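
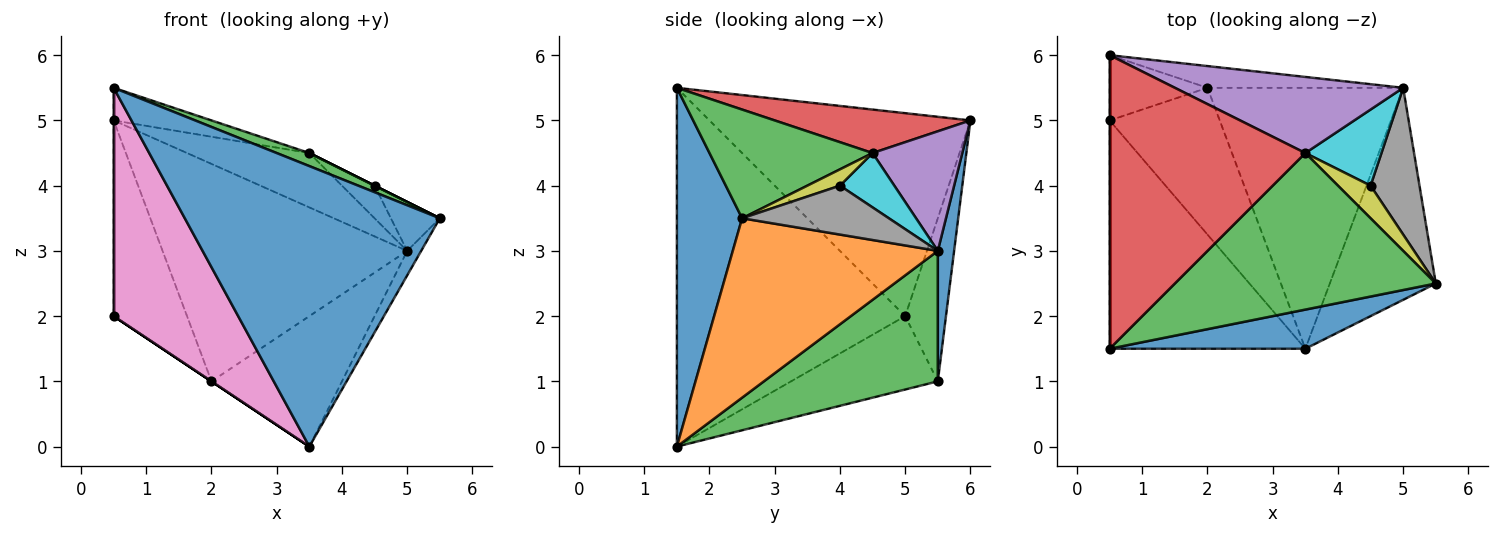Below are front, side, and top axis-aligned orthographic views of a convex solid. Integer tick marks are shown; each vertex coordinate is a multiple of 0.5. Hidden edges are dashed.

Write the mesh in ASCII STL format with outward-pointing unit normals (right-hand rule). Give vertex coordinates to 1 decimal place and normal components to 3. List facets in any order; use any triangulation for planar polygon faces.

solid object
 facet normal 0.246 -0.960 0.134
  outer loop
   vertex 3.5 1.5 0.0
   vertex 5.5 2.5 3.5
   vertex 0.5 1.5 5.5
  endloop
 endfacet
 facet normal 0.859 0.059 -0.508
  outer loop
   vertex 5.0 5.5 3.0
   vertex 5.5 2.5 3.5
   vertex 3.5 1.5 0.0
  endloop
 endfacet
 facet normal 0.383 -0.077 0.920
  outer loop
   vertex 3.5 4.5 4.5
   vertex 0.5 1.5 5.5
   vertex 5.5 2.5 3.5
  endloop
 endfacet
 facet normal 0.216 0.108 0.970
  outer loop
   vertex 3.5 4.5 4.5
   vertex 0.5 6.0 5.0
   vertex 0.5 1.5 5.5
  endloop
 endfacet
 facet normal 0.392 0.535 0.749
  outer loop
   vertex 3.5 4.5 4.5
   vertex 5.0 5.5 3.0
   vertex 0.5 6.0 5.0
  endloop
 endfacet
 facet normal -1.000 0.000 0.000
  outer loop
   vertex 0.5 5.0 2.0
   vertex 0.5 1.5 5.5
   vertex 0.5 6.0 5.0
  endloop
 endfacet
 facet normal -0.792 -0.432 -0.432
  outer loop
   vertex 0.5 5.0 2.0
   vertex 3.5 1.5 0.0
   vertex 0.5 1.5 5.5
  endloop
 endfacet
 facet normal 0.688 0.229 0.688
  outer loop
   vertex 4.5 4.0 4.0
   vertex 5.5 2.5 3.5
   vertex 5.0 5.5 3.0
  endloop
 endfacet
 facet normal 0.447 0.000 0.894
  outer loop
   vertex 4.5 4.0 4.0
   vertex 3.5 4.5 4.5
   vertex 5.5 2.5 3.5
  endloop
 endfacet
 facet normal 0.549 0.329 0.768
  outer loop
   vertex 4.5 4.0 4.0
   vertex 5.0 5.5 3.0
   vertex 3.5 4.5 4.5
  endloop
 endfacet
 facet normal 0.066 0.993 -0.099
  outer loop
   vertex 2.0 5.5 1.0
   vertex 0.5 6.0 5.0
   vertex 5.0 5.5 3.0
  endloop
 endfacet
 facet normal -0.466 0.839 -0.280
  outer loop
   vertex 2.0 5.5 1.0
   vertex 0.5 5.0 2.0
   vertex 0.5 6.0 5.0
  endloop
 endfacet
 facet normal 0.512 0.384 -0.768
  outer loop
   vertex 2.0 5.5 1.0
   vertex 5.0 5.5 3.0
   vertex 3.5 1.5 0.0
  endloop
 endfacet
 facet normal -0.555 0.000 -0.832
  outer loop
   vertex 2.0 5.5 1.0
   vertex 3.5 1.5 0.0
   vertex 0.5 5.0 2.0
  endloop
 endfacet
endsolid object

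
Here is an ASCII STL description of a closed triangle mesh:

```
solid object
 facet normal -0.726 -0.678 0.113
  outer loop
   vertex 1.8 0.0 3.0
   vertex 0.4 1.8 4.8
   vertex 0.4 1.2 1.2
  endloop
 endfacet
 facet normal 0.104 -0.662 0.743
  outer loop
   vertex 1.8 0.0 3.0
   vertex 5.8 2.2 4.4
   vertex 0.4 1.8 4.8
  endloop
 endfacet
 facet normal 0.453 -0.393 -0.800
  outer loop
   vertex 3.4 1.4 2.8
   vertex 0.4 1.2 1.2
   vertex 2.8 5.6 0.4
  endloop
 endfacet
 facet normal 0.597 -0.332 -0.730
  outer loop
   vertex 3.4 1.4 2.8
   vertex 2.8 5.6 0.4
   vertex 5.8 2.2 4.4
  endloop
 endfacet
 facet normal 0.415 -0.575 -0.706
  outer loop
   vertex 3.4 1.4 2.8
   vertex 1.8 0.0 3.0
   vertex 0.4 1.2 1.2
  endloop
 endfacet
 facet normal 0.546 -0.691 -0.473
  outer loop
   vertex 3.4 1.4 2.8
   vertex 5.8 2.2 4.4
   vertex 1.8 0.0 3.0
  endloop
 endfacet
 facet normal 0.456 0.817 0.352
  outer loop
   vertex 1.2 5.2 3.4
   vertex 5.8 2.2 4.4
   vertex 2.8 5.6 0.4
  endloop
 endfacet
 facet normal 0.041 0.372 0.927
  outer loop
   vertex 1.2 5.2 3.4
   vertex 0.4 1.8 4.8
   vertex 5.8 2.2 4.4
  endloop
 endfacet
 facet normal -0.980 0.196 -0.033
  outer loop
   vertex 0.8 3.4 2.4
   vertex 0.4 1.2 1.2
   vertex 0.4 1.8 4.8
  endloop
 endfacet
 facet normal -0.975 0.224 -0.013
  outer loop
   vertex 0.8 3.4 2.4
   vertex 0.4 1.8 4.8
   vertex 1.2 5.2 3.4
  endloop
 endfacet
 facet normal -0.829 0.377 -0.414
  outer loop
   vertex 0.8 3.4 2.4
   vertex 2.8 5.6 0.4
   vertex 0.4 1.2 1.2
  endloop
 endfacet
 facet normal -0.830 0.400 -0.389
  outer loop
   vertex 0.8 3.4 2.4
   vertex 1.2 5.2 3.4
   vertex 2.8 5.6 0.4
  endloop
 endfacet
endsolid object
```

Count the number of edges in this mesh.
18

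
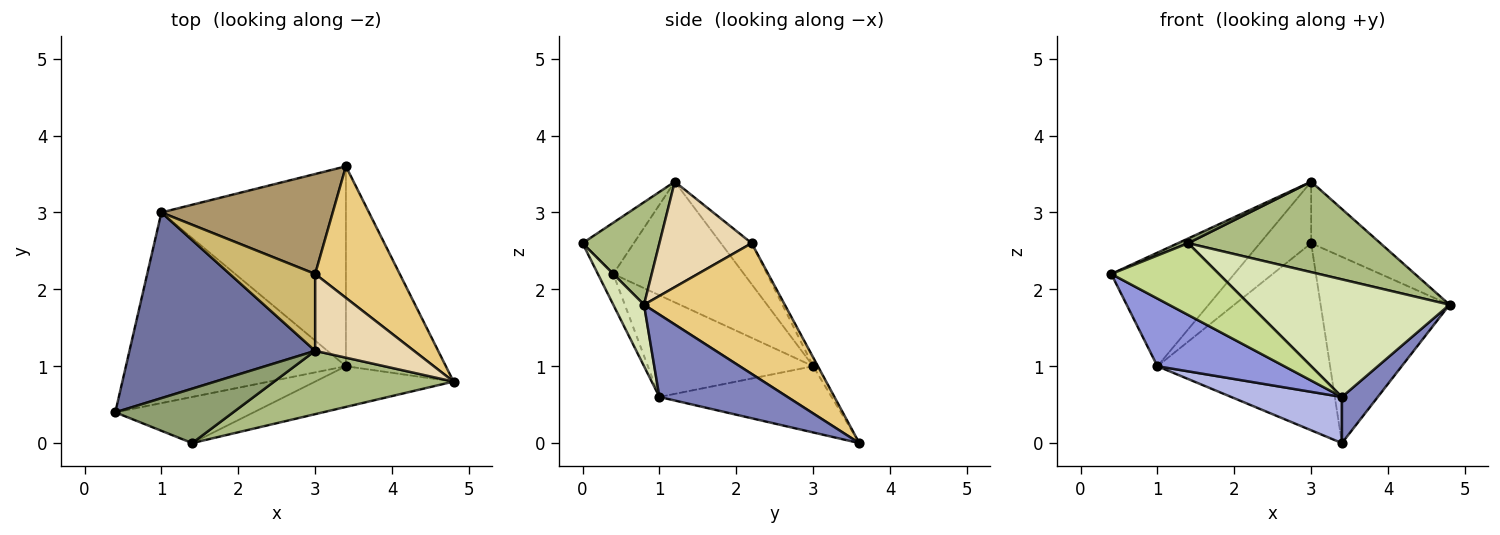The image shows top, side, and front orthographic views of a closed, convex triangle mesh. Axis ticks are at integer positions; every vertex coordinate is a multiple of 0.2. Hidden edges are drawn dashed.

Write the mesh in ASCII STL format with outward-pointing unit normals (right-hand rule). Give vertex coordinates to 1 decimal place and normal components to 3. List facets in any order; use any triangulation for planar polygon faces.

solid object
 facet normal -0.485 0.456 0.746
  outer loop
   vertex 1.0 3.0 1.0
   vertex 0.4 0.4 2.2
   vertex 3.0 1.2 3.4
  endloop
 endfacet
 facet normal 0.626 -0.175 -0.760
  outer loop
   vertex 3.4 1.0 0.6
   vertex 3.4 3.6 0.0
   vertex 4.8 0.8 1.8
  endloop
 endfacet
 facet normal -0.399 -0.307 -0.864
  outer loop
   vertex 3.4 1.0 0.6
   vertex 0.4 0.4 2.2
   vertex 1.0 3.0 1.0
  endloop
 endfacet
 facet normal -0.330 -0.212 -0.920
  outer loop
   vertex 3.4 1.0 0.6
   vertex 1.0 3.0 1.0
   vertex 3.4 3.6 0.0
  endloop
 endfacet
 facet normal -0.397 -0.079 0.914
  outer loop
   vertex 1.4 0.0 2.6
   vertex 3.0 1.2 3.4
   vertex 0.4 0.4 2.2
  endloop
 endfacet
 facet normal 0.311 -0.778 0.545
  outer loop
   vertex 1.4 0.0 2.6
   vertex 4.8 0.8 1.8
   vertex 3.0 1.2 3.4
  endloop
 endfacet
 facet normal -0.119 -0.835 -0.537
  outer loop
   vertex 1.4 0.0 2.6
   vertex 0.4 0.4 2.2
   vertex 3.4 1.0 0.6
  endloop
 endfacet
 facet normal 0.144 -0.935 -0.324
  outer loop
   vertex 1.4 0.0 2.6
   vertex 3.4 1.0 0.6
   vertex 4.8 0.8 1.8
  endloop
 endfacet
 facet normal -0.024 0.882 0.471
  outer loop
   vertex 3.0 2.2 2.6
   vertex 3.4 3.6 0.0
   vertex 1.0 3.0 1.0
  endloop
 endfacet
 facet normal -0.351 0.585 0.731
  outer loop
   vertex 3.0 2.2 2.6
   vertex 1.0 3.0 1.0
   vertex 3.0 1.2 3.4
  endloop
 endfacet
 facet normal 0.666 0.610 0.431
  outer loop
   vertex 3.0 2.2 2.6
   vertex 4.8 0.8 1.8
   vertex 3.4 3.6 0.0
  endloop
 endfacet
 facet normal 0.640 0.480 0.600
  outer loop
   vertex 3.0 2.2 2.6
   vertex 3.0 1.2 3.4
   vertex 4.8 0.8 1.8
  endloop
 endfacet
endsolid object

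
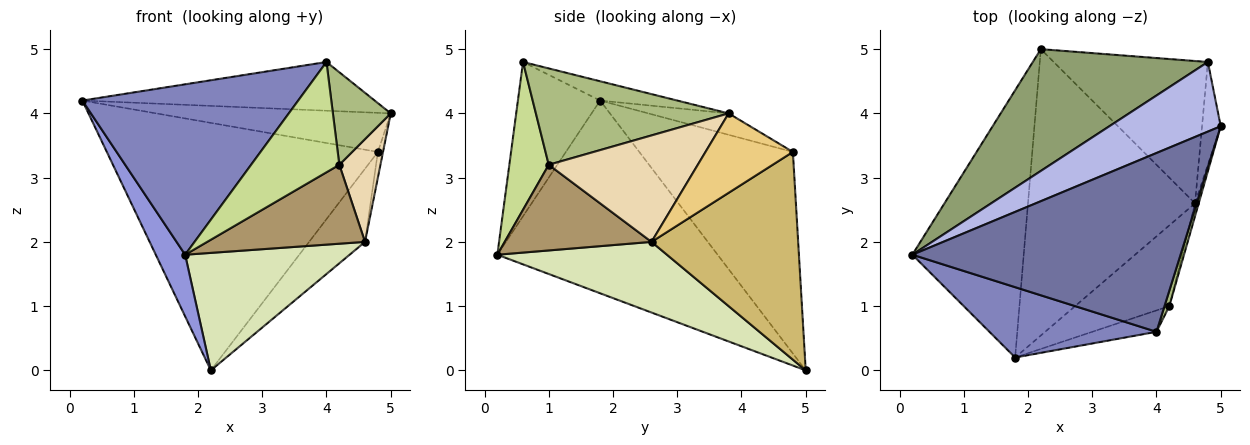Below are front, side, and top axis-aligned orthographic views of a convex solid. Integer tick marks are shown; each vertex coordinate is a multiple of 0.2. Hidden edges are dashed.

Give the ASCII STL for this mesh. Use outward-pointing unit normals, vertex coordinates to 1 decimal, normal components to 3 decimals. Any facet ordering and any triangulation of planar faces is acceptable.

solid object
 facet normal -0.069 0.262 0.963
  outer loop
   vertex 4.0 0.6 4.8
   vertex 5.0 3.8 4.0
   vertex 0.2 1.8 4.2
  endloop
 endfacet
 facet normal -0.332 -0.872 0.360
  outer loop
   vertex 1.8 0.2 1.8
   vertex 4.0 0.6 4.8
   vertex 0.2 1.8 4.2
  endloop
 endfacet
 facet normal -0.860 -0.115 -0.497
  outer loop
   vertex 1.8 0.2 1.8
   vertex 0.2 1.8 4.2
   vertex 2.2 5.0 0.0
  endloop
 endfacet
 facet normal -0.165 0.483 0.860
  outer loop
   vertex 4.8 4.8 3.4
   vertex 0.2 1.8 4.2
   vertex 5.0 3.8 4.0
  endloop
 endfacet
 facet normal -0.453 0.800 0.394
  outer loop
   vertex 4.8 4.8 3.4
   vertex 2.2 5.0 0.0
   vertex 0.2 1.8 4.2
  endloop
 endfacet
 facet normal 0.957 -0.287 0.048
  outer loop
   vertex 4.2 1.0 3.2
   vertex 5.0 3.8 4.0
   vertex 4.0 0.6 4.8
  endloop
 endfacet
 facet normal 0.402 -0.899 -0.175
  outer loop
   vertex 4.2 1.0 3.2
   vertex 4.0 0.6 4.8
   vertex 1.8 0.2 1.8
  endloop
 endfacet
 facet normal 0.364 -0.353 -0.862
  outer loop
   vertex 4.6 2.6 2.0
   vertex 1.8 0.2 1.8
   vertex 2.2 5.0 0.0
  endloop
 endfacet
 facet normal 0.545 -0.586 -0.600
  outer loop
   vertex 4.6 2.6 2.0
   vertex 4.2 1.0 3.2
   vertex 1.8 0.2 1.8
  endloop
 endfacet
 facet normal 0.768 0.293 -0.570
  outer loop
   vertex 4.6 2.6 2.0
   vertex 2.2 5.0 0.0
   vertex 4.8 4.8 3.4
  endloop
 endfacet
 facet normal 0.972 0.057 -0.229
  outer loop
   vertex 4.6 2.6 2.0
   vertex 4.8 4.8 3.4
   vertex 5.0 3.8 4.0
  endloop
 endfacet
 facet normal 0.963 -0.266 -0.033
  outer loop
   vertex 4.6 2.6 2.0
   vertex 5.0 3.8 4.0
   vertex 4.2 1.0 3.2
  endloop
 endfacet
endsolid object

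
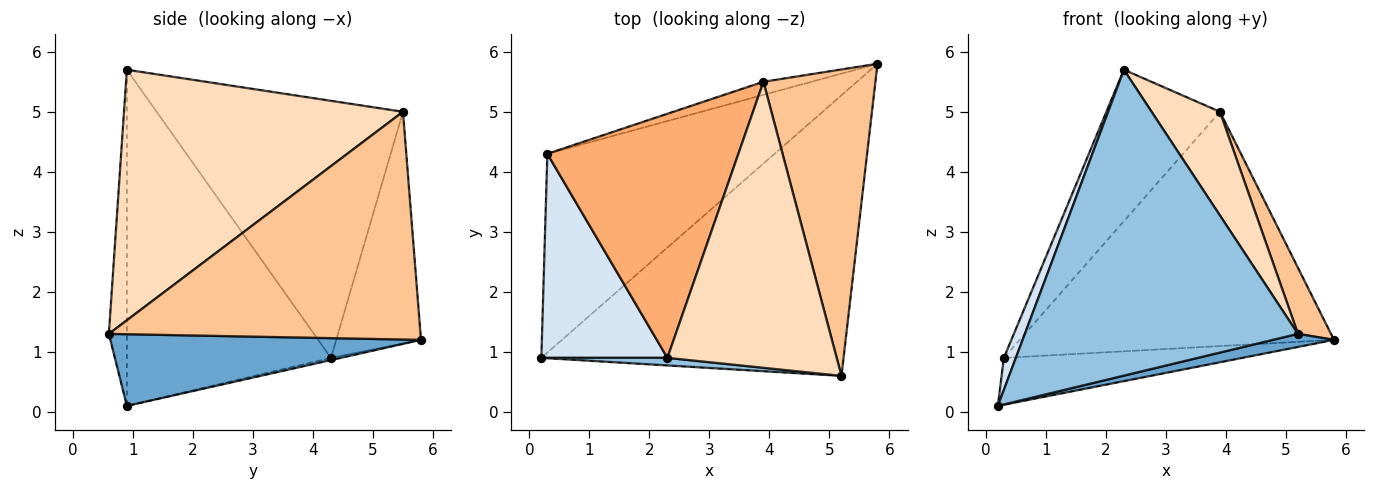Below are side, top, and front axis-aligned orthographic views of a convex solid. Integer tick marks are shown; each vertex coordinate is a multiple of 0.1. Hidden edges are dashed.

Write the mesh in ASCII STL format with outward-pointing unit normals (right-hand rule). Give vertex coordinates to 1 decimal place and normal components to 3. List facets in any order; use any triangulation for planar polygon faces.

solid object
 facet normal 0.231 -0.045 -0.972
  outer loop
   vertex 5.2 0.6 1.3
   vertex 0.2 0.9 0.1
   vertex 5.8 5.8 1.2
  endloop
 endfacet
 facet normal -0.066 -0.998 0.025
  outer loop
   vertex 2.3 0.9 5.7
   vertex 0.2 0.9 0.1
   vertex 5.2 0.6 1.3
  endloop
 endfacet
 facet normal -0.009 0.229 -0.973
  outer loop
   vertex 0.3 4.3 0.9
   vertex 5.8 5.8 1.2
   vertex 0.2 0.9 0.1
  endloop
 endfacet
 facet normal -0.935 -0.055 0.351
  outer loop
   vertex 0.3 4.3 0.9
   vertex 0.2 0.9 0.1
   vertex 2.3 0.9 5.7
  endloop
 endfacet
 facet normal -0.260 0.964 -0.054
  outer loop
   vertex 3.9 5.5 5.0
   vertex 5.8 5.8 1.2
   vertex 0.3 4.3 0.9
  endloop
 endfacet
 facet normal -0.753 0.347 0.559
  outer loop
   vertex 3.9 5.5 5.0
   vertex 0.3 4.3 0.9
   vertex 2.3 0.9 5.7
  endloop
 endfacet
 facet normal 0.893 -0.095 0.439
  outer loop
   vertex 3.9 5.5 5.0
   vertex 5.2 0.6 1.3
   vertex 5.8 5.8 1.2
  endloop
 endfacet
 facet normal 0.812 -0.199 0.549
  outer loop
   vertex 3.9 5.5 5.0
   vertex 2.3 0.9 5.7
   vertex 5.2 0.6 1.3
  endloop
 endfacet
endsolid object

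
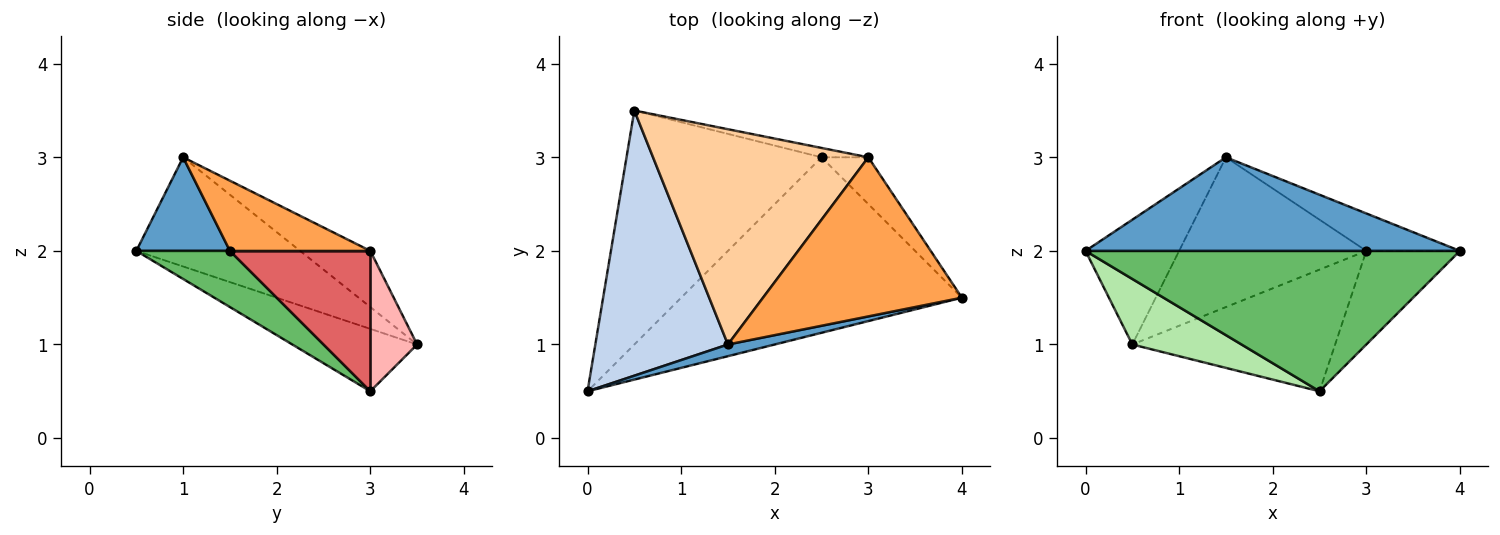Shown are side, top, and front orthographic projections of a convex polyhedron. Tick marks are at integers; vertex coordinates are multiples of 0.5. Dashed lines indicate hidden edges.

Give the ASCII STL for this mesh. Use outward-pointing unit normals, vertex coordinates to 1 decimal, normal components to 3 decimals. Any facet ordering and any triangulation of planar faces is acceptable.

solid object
 facet normal 0.241 -0.963 0.120
  outer loop
   vertex 1.5 1.0 3.0
   vertex 0.0 0.5 2.0
   vertex 4.0 1.5 2.0
  endloop
 endfacet
 facet normal -0.598 0.341 0.726
  outer loop
   vertex 1.5 1.0 3.0
   vertex 0.5 3.5 1.0
   vertex 0.0 0.5 2.0
  endloop
 endfacet
 facet normal 0.325 0.217 0.921
  outer loop
   vertex 3.0 3.0 2.0
   vertex 1.5 1.0 3.0
   vertex 4.0 1.5 2.0
  endloop
 endfacet
 facet normal -0.209 0.558 0.803
  outer loop
   vertex 3.0 3.0 2.0
   vertex 0.5 3.5 1.0
   vertex 1.5 1.0 3.0
  endloop
 endfacet
 facet normal 0.154 -0.617 -0.772
  outer loop
   vertex 2.5 3.0 0.5
   vertex 4.0 1.5 2.0
   vertex 0.0 0.5 2.0
  endloop
 endfacet
 facet normal -0.294 -0.258 -0.920
  outer loop
   vertex 2.5 3.0 0.5
   vertex 0.0 0.5 2.0
   vertex 0.5 3.5 1.0
  endloop
 endfacet
 facet normal 0.802 0.535 -0.267
  outer loop
   vertex 2.5 3.0 0.5
   vertex 3.0 3.0 2.0
   vertex 4.0 1.5 2.0
  endloop
 endfacet
 facet normal 0.224 0.972 -0.075
  outer loop
   vertex 2.5 3.0 0.5
   vertex 0.5 3.5 1.0
   vertex 3.0 3.0 2.0
  endloop
 endfacet
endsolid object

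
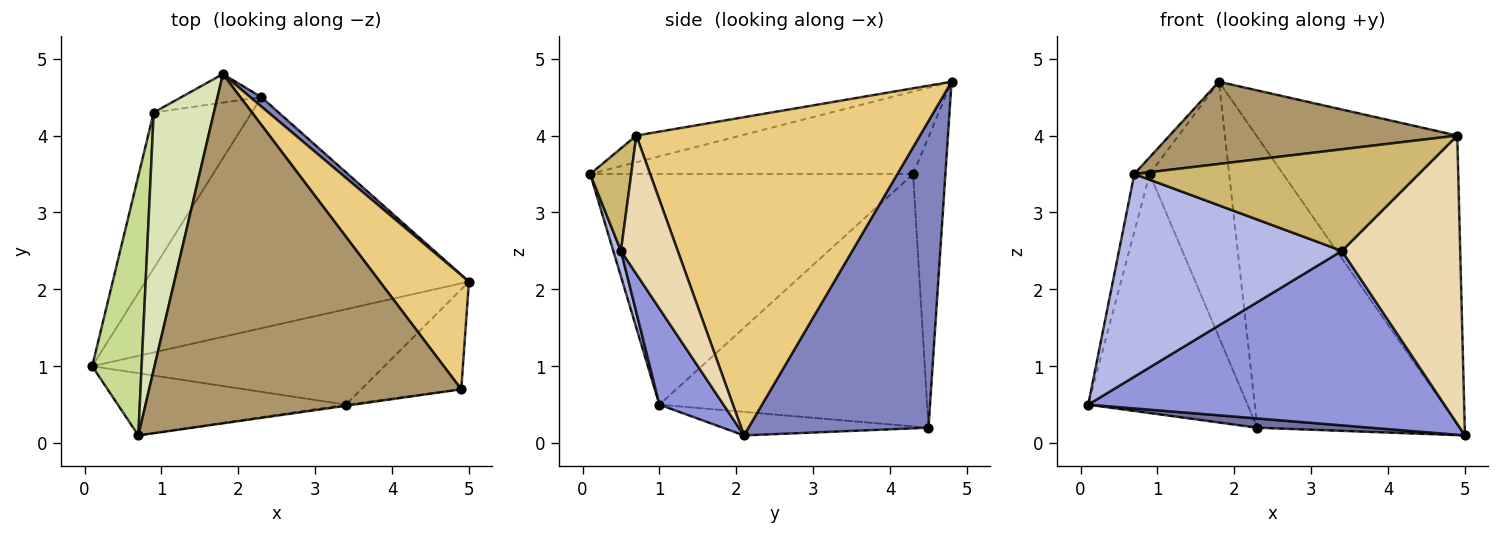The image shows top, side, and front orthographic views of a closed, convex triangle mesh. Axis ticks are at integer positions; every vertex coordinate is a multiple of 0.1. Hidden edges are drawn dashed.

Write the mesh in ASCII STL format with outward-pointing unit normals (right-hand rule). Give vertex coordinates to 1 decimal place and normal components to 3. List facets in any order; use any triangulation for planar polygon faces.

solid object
 facet normal -0.072 -0.040 -0.997
  outer loop
   vertex 2.3 4.5 0.2
   vertex 5.0 2.1 0.1
   vertex 0.1 1.0 0.5
  endloop
 endfacet
 facet normal 0.665 0.747 0.024
  outer loop
   vertex 2.3 4.5 0.2
   vertex 1.8 4.8 4.7
   vertex 5.0 2.1 0.1
  endloop
 endfacet
 facet normal 0.156 -0.867 -0.474
  outer loop
   vertex 3.4 0.5 2.5
   vertex 0.1 1.0 0.5
   vertex 5.0 2.1 0.1
  endloop
 endfacet
 facet normal 0.033 -0.955 -0.293
  outer loop
   vertex 3.4 0.5 2.5
   vertex 0.7 0.1 3.5
   vertex 0.1 1.0 0.5
  endloop
 endfacet
 facet normal -0.815 0.485 -0.316
  outer loop
   vertex 0.9 4.3 3.5
   vertex 2.3 4.5 0.2
   vertex 0.1 1.0 0.5
  endloop
 endfacet
 facet normal -0.375 0.921 -0.103
  outer loop
   vertex 0.9 4.3 3.5
   vertex 1.8 4.8 4.7
   vertex 2.3 4.5 0.2
  endloop
 endfacet
 facet normal -0.977 0.047 0.209
  outer loop
   vertex 0.9 4.3 3.5
   vertex 0.1 1.0 0.5
   vertex 0.7 0.1 3.5
  endloop
 endfacet
 facet normal -0.807 0.038 0.589
  outer loop
   vertex 0.9 4.3 3.5
   vertex 0.7 0.1 3.5
   vertex 1.8 4.8 4.7
  endloop
 endfacet
 facet normal -0.083 -0.228 0.970
  outer loop
   vertex 4.9 0.7 4.0
   vertex 1.8 4.8 4.7
   vertex 0.7 0.1 3.5
  endloop
 endfacet
 facet normal 0.143 -0.990 -0.011
  outer loop
   vertex 4.9 0.7 4.0
   vertex 0.7 0.1 3.5
   vertex 3.4 0.5 2.5
  endloop
 endfacet
 facet normal 0.796 0.563 0.223
  outer loop
   vertex 4.9 0.7 4.0
   vertex 5.0 2.1 0.1
   vertex 1.8 4.8 4.7
  endloop
 endfacet
 facet normal 0.413 -0.860 -0.298
  outer loop
   vertex 4.9 0.7 4.0
   vertex 3.4 0.5 2.5
   vertex 5.0 2.1 0.1
  endloop
 endfacet
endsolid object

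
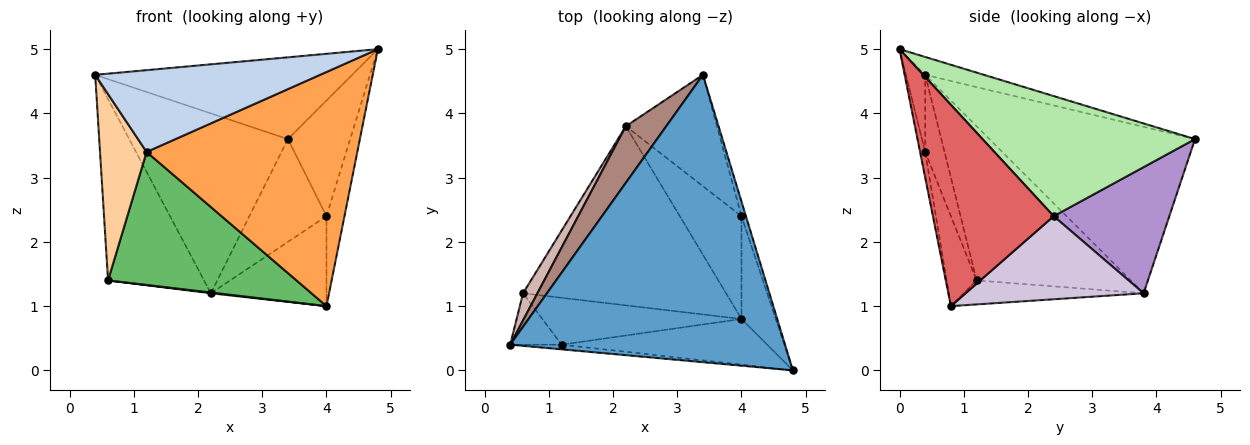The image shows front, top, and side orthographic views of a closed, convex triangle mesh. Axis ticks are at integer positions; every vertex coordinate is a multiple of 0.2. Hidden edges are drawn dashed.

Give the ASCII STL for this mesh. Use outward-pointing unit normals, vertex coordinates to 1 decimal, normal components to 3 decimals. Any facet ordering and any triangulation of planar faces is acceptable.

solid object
 facet normal -0.062 0.273 0.960
  outer loop
   vertex 3.4 4.6 3.6
   vertex 0.4 0.4 4.6
   vertex 4.8 0.0 5.0
  endloop
 endfacet
 facet normal -0.085 -0.995 -0.057
  outer loop
   vertex 1.2 0.4 3.4
   vertex 4.8 0.0 5.0
   vertex 0.4 0.4 4.6
  endloop
 endfacet
 facet normal -0.024 -0.981 -0.191
  outer loop
   vertex 1.2 0.4 3.4
   vertex 4.0 0.8 1.0
   vertex 4.8 0.0 5.0
  endloop
 endfacet
 facet normal -0.371 -0.895 -0.247
  outer loop
   vertex 1.2 0.4 3.4
   vertex 0.4 0.4 4.6
   vertex 0.6 1.2 1.4
  endloop
 endfacet
 facet normal -0.148 -0.933 -0.329
  outer loop
   vertex 1.2 0.4 3.4
   vertex 0.6 1.2 1.4
   vertex 4.0 0.8 1.0
  endloop
 endfacet
 facet normal 0.959 0.281 -0.036
  outer loop
   vertex 4.0 2.4 2.4
   vertex 3.4 4.6 3.6
   vertex 4.8 0.0 5.0
  endloop
 endfacet
 facet normal 0.975 0.145 -0.166
  outer loop
   vertex 4.0 2.4 2.4
   vertex 4.8 0.0 5.0
   vertex 4.0 0.8 1.0
  endloop
 endfacet
 facet normal -0.117 -0.004 -0.993
  outer loop
   vertex 2.2 3.8 1.2
   vertex 4.0 0.8 1.0
   vertex 0.6 1.2 1.4
  endloop
 endfacet
 facet normal 0.713 0.475 -0.515
  outer loop
   vertex 2.2 3.8 1.2
   vertex 3.4 4.6 3.6
   vertex 4.0 2.4 2.4
  endloop
 endfacet
 facet normal 0.712 0.462 -0.528
  outer loop
   vertex 2.2 3.8 1.2
   vertex 4.0 2.4 2.4
   vertex 4.0 0.8 1.0
  endloop
 endfacet
 facet normal -0.777 0.600 0.189
  outer loop
   vertex 2.2 3.8 1.2
   vertex 0.4 0.4 4.6
   vertex 3.4 4.6 3.6
  endloop
 endfacet
 facet normal -0.846 0.527 0.079
  outer loop
   vertex 2.2 3.8 1.2
   vertex 0.6 1.2 1.4
   vertex 0.4 0.4 4.6
  endloop
 endfacet
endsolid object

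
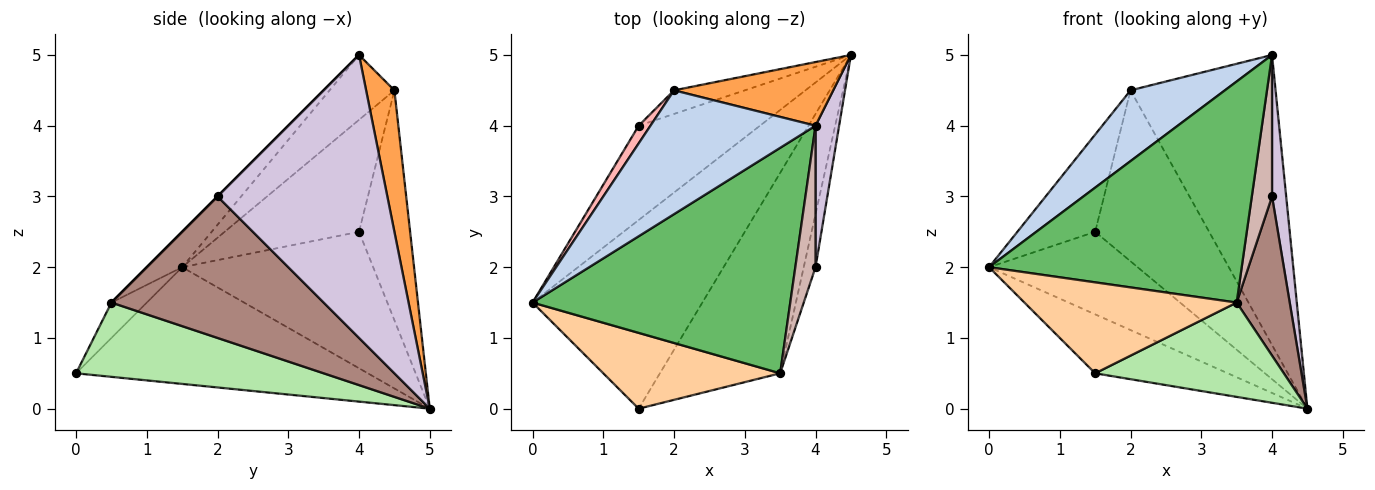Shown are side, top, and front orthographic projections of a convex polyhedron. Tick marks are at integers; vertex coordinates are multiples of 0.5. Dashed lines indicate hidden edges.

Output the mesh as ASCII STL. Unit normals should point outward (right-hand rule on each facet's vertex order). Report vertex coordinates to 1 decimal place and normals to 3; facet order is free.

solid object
 facet normal -0.549 0.249 -0.798
  outer loop
   vertex 1.5 0.0 0.5
   vertex 0.0 1.5 2.0
   vertex 4.5 5.0 0.0
  endloop
 endfacet
 facet normal -0.323 -0.470 0.822
  outer loop
   vertex 2.0 4.5 4.5
   vertex 0.0 1.5 2.0
   vertex 4.0 4.0 5.0
  endloop
 endfacet
 facet normal 0.187 0.959 0.211
  outer loop
   vertex 2.0 4.5 4.5
   vertex 4.0 4.0 5.0
   vertex 4.5 5.0 0.0
  endloop
 endfacet
 facet normal -0.127 -0.762 0.635
  outer loop
   vertex 3.5 0.5 1.5
   vertex 0.0 1.5 2.0
   vertex 1.5 0.0 0.5
  endloop
 endfacet
 facet normal -0.098 -0.697 0.711
  outer loop
   vertex 3.5 0.5 1.5
   vertex 4.0 4.0 5.0
   vertex 0.0 1.5 2.0
  endloop
 endfacet
 facet normal 0.488 -0.372 -0.790
  outer loop
   vertex 3.5 0.5 1.5
   vertex 1.5 0.0 0.5
   vertex 4.5 5.0 0.0
  endloop
 endfacet
 facet normal -0.646 0.503 -0.574
  outer loop
   vertex 1.5 4.0 2.5
   vertex 4.5 5.0 0.0
   vertex 0.0 1.5 2.0
  endloop
 endfacet
 facet normal -0.862 0.499 0.091
  outer loop
   vertex 1.5 4.0 2.5
   vertex 0.0 1.5 2.0
   vertex 2.0 4.5 4.5
  endloop
 endfacet
 facet normal -0.406 0.905 -0.125
  outer loop
   vertex 1.5 4.0 2.5
   vertex 2.0 4.5 4.5
   vertex 4.5 5.0 0.0
  endloop
 endfacet
 facet normal 0.993 -0.083 0.083
  outer loop
   vertex 4.0 2.0 3.0
   vertex 4.5 5.0 0.0
   vertex 4.0 4.0 5.0
  endloop
 endfacet
 facet normal 0.967 -0.242 -0.081
  outer loop
   vertex 4.0 2.0 3.0
   vertex 3.5 0.5 1.5
   vertex 4.5 5.0 0.0
  endloop
 endfacet
 facet normal 0.000 -0.707 0.707
  outer loop
   vertex 4.0 2.0 3.0
   vertex 4.0 4.0 5.0
   vertex 3.5 0.5 1.5
  endloop
 endfacet
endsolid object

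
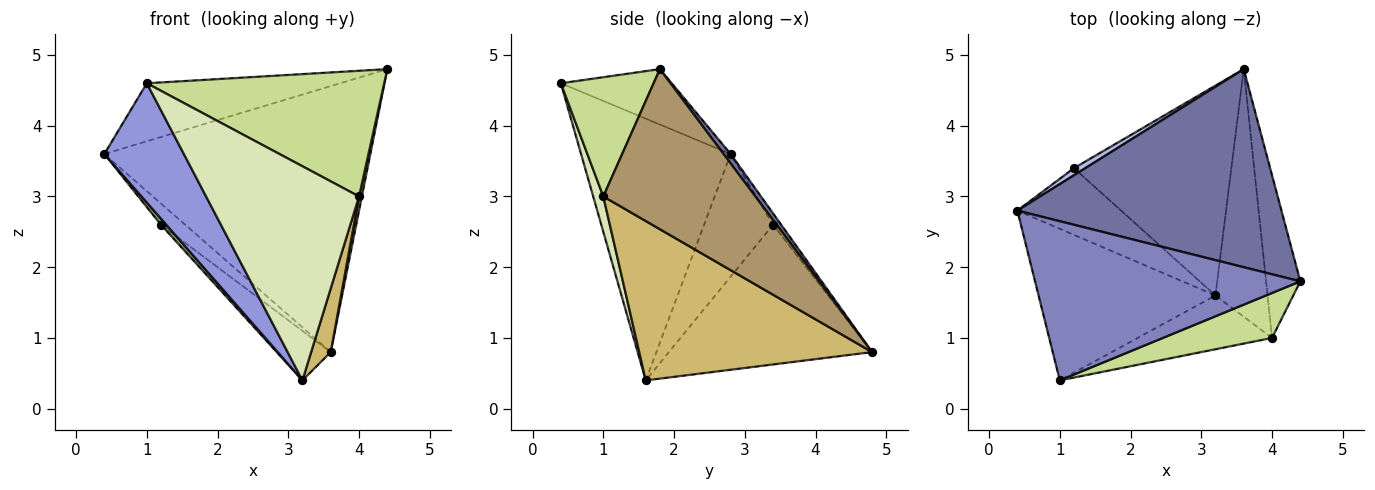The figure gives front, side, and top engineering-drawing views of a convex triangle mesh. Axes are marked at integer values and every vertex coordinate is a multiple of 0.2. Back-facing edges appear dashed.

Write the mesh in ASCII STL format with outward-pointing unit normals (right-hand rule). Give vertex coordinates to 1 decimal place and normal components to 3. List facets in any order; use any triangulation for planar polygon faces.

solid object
 facet normal 0.021 0.802 0.597
  outer loop
   vertex 3.6 4.8 0.8
   vertex 0.4 2.8 3.6
   vertex 4.4 1.8 4.8
  endloop
 endfacet
 facet normal -0.193 0.336 0.922
  outer loop
   vertex 1.0 0.4 4.6
   vertex 4.4 1.8 4.8
   vertex 0.4 2.8 3.6
  endloop
 endfacet
 facet normal -0.758 -0.403 -0.512
  outer loop
   vertex 1.0 0.4 4.6
   vertex 0.4 2.8 3.6
   vertex 3.2 1.6 0.4
  endloop
 endfacet
 facet normal -0.302 0.905 0.302
  outer loop
   vertex 1.2 3.4 2.6
   vertex 0.4 2.8 3.6
   vertex 3.6 4.8 0.8
  endloop
 endfacet
 facet normal -0.762 -0.059 -0.645
  outer loop
   vertex 1.2 3.4 2.6
   vertex 3.2 1.6 0.4
   vertex 0.4 2.8 3.6
  endloop
 endfacet
 facet normal -0.654 0.174 -0.736
  outer loop
   vertex 1.2 3.4 2.6
   vertex 3.6 4.8 0.8
   vertex 3.2 1.6 0.4
  endloop
 endfacet
 facet normal 0.345 -0.884 0.316
  outer loop
   vertex 4.0 1.0 3.0
   vertex 4.4 1.8 4.8
   vertex 1.0 0.4 4.6
  endloop
 endfacet
 facet normal 0.064 -0.968 -0.243
  outer loop
   vertex 4.0 1.0 3.0
   vertex 1.0 0.4 4.6
   vertex 3.2 1.6 0.4
  endloop
 endfacet
 facet normal 0.978 -0.018 -0.209
  outer loop
   vertex 4.0 1.0 3.0
   vertex 3.6 4.8 0.8
   vertex 4.4 1.8 4.8
  endloop
 endfacet
 facet normal 0.947 -0.080 -0.310
  outer loop
   vertex 4.0 1.0 3.0
   vertex 3.2 1.6 0.4
   vertex 3.6 4.8 0.8
  endloop
 endfacet
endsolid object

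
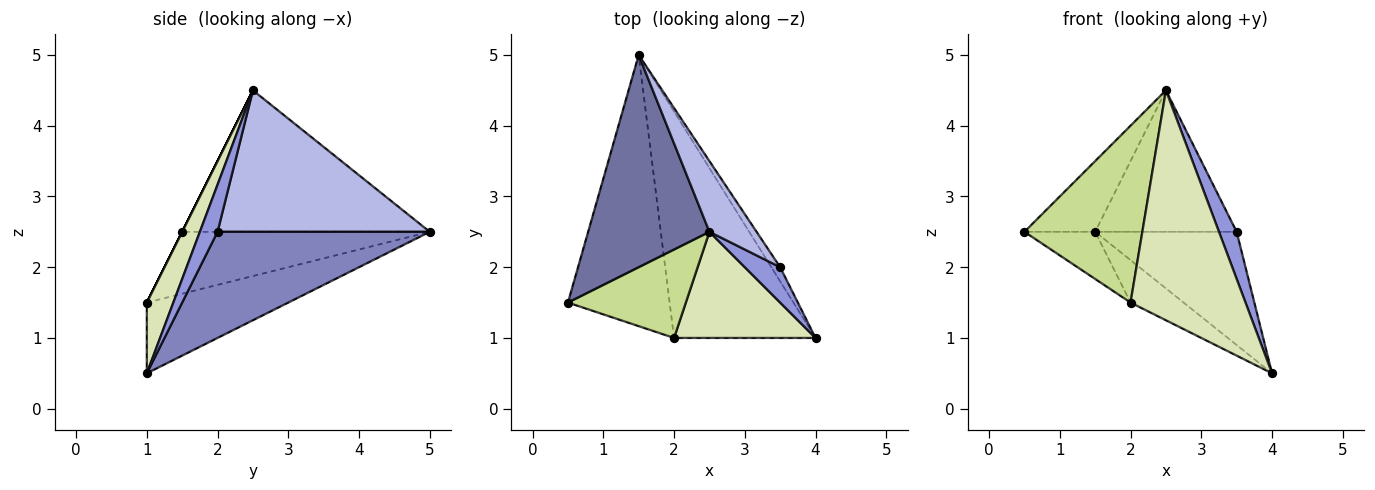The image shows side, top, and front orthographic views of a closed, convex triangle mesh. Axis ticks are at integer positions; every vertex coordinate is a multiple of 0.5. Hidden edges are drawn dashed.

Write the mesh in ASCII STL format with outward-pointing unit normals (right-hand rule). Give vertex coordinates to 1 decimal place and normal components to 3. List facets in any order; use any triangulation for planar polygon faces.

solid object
 facet normal -0.742 0.212 0.636
  outer loop
   vertex 2.5 2.5 4.5
   vertex 1.5 5.0 2.5
   vertex 0.5 1.5 2.5
  endloop
 endfacet
 facet normal 0.830 0.553 -0.069
  outer loop
   vertex 3.5 2.0 2.5
   vertex 4.0 1.0 0.5
   vertex 1.5 5.0 2.5
  endloop
 endfacet
 facet normal 0.625 -0.625 0.469
  outer loop
   vertex 3.5 2.0 2.5
   vertex 2.5 2.5 4.5
   vertex 4.0 1.0 0.5
  endloop
 endfacet
 facet normal 0.802 0.535 0.267
  outer loop
   vertex 3.5 2.0 2.5
   vertex 1.5 5.0 2.5
   vertex 2.5 2.5 4.5
  endloop
 endfacet
 facet normal -0.514 0.147 -0.845
  outer loop
   vertex 2.0 1.0 1.5
   vertex 0.5 1.5 2.5
   vertex 1.5 5.0 2.5
  endloop
 endfacet
 facet normal -0.441 0.165 -0.882
  outer loop
   vertex 2.0 1.0 1.5
   vertex 1.5 5.0 2.5
   vertex 4.0 1.0 0.5
  endloop
 endfacet
 facet normal 0.000 -0.894 0.447
  outer loop
   vertex 2.0 1.0 1.5
   vertex 2.5 2.5 4.5
   vertex 0.5 1.5 2.5
  endloop
 endfacet
 facet normal 0.205 -0.889 0.410
  outer loop
   vertex 2.0 1.0 1.5
   vertex 4.0 1.0 0.5
   vertex 2.5 2.5 4.5
  endloop
 endfacet
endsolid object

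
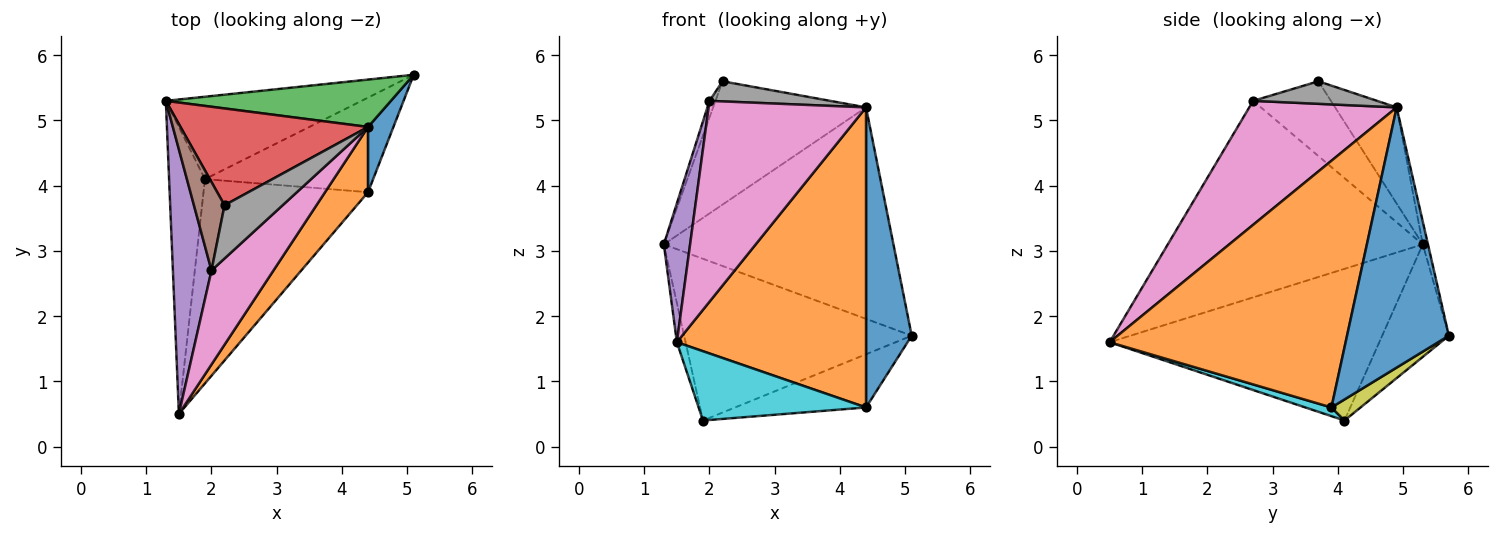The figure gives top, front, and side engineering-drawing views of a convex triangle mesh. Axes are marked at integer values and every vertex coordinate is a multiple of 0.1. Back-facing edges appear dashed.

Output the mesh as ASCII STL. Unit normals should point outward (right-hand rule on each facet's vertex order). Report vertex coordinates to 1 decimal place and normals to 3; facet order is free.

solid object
 facet normal -0.253 0.862 -0.439
  outer loop
   vertex 1.9 4.1 0.4
   vertex 1.3 5.3 3.1
   vertex 5.1 5.7 1.7
  endloop
 endfacet
 facet normal -0.973 0.031 -0.230
  outer loop
   vertex 1.9 4.1 0.4
   vertex 1.5 0.5 1.6
   vertex 1.3 5.3 3.1
  endloop
 endfacet
 facet normal -0.022 0.976 0.219
  outer loop
   vertex 4.4 4.9 5.2
   vertex 5.1 5.7 1.7
   vertex 1.3 5.3 3.1
  endloop
 endfacet
 facet normal -0.302 0.750 0.589
  outer loop
   vertex 4.4 4.9 5.2
   vertex 1.3 5.3 3.1
   vertex 2.2 3.7 5.6
  endloop
 endfacet
 facet normal -0.976 -0.101 0.192
  outer loop
   vertex 2.0 2.7 5.3
   vertex 1.3 5.3 3.1
   vertex 1.5 0.5 1.6
  endloop
 endfacet
 facet normal -0.923 0.071 0.378
  outer loop
   vertex 2.0 2.7 5.3
   vertex 2.2 3.7 5.6
   vertex 1.3 5.3 3.1
  endloop
 endfacet
 facet normal 0.647 -0.691 0.323
  outer loop
   vertex 2.0 2.7 5.3
   vertex 1.5 0.5 1.6
   vertex 4.4 4.9 5.2
  endloop
 endfacet
 facet normal 0.341 -0.332 0.879
  outer loop
   vertex 2.0 2.7 5.3
   vertex 4.4 4.9 5.2
   vertex 2.2 3.7 5.6
  endloop
 endfacet
 facet normal 0.108 0.487 -0.866
  outer loop
   vertex 4.4 3.9 0.6
   vertex 1.9 4.1 0.4
   vertex 5.1 5.7 1.7
  endloop
 endfacet
 facet normal 0.050 -0.321 -0.946
  outer loop
   vertex 4.4 3.9 0.6
   vertex 1.5 0.5 1.6
   vertex 1.9 4.1 0.4
  endloop
 endfacet
 facet normal 0.909 -0.408 0.089
  outer loop
   vertex 4.4 3.9 0.6
   vertex 5.1 5.7 1.7
   vertex 4.4 4.9 5.2
  endloop
 endfacet
 facet normal 0.773 -0.620 0.135
  outer loop
   vertex 4.4 3.9 0.6
   vertex 4.4 4.9 5.2
   vertex 1.5 0.5 1.6
  endloop
 endfacet
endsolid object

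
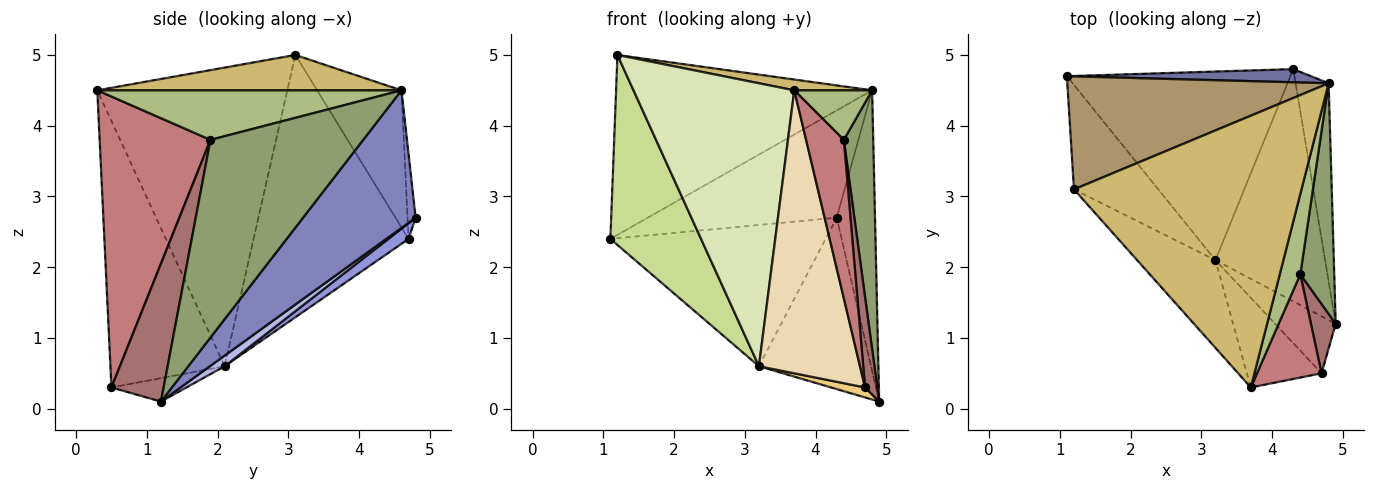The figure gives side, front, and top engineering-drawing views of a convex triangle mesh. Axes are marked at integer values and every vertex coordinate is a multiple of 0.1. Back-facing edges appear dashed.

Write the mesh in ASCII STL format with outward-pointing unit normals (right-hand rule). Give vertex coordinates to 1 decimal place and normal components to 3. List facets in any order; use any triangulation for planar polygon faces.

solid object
 facet normal -0.042 0.992 0.122
  outer loop
   vertex 4.8 4.6 4.5
   vertex 4.3 4.8 2.7
   vertex 1.1 4.7 2.4
  endloop
 endfacet
 facet normal 0.923 0.314 -0.222
  outer loop
   vertex 4.8 4.6 4.5
   vertex 4.9 1.2 0.1
   vertex 4.3 4.8 2.7
  endloop
 endfacet
 facet normal 0.056 0.599 -0.799
  outer loop
   vertex 3.2 2.1 0.6
   vertex 1.1 4.7 2.4
   vertex 4.3 4.8 2.7
  endloop
 endfacet
 facet normal 0.078 0.592 -0.802
  outer loop
   vertex 3.2 2.1 0.6
   vertex 4.3 4.8 2.7
   vertex 4.9 1.2 0.1
  endloop
 endfacet
 facet normal 0.968 -0.187 0.166
  outer loop
   vertex 4.4 1.9 3.8
   vertex 4.9 1.2 0.1
   vertex 4.8 4.6 4.5
  endloop
 endfacet
 facet normal 0.899 -0.230 0.373
  outer loop
   vertex 4.4 1.9 3.8
   vertex 4.8 4.6 4.5
   vertex 3.7 0.3 4.5
  endloop
 endfacet
 facet normal -0.832 -0.487 -0.267
  outer loop
   vertex 1.2 3.1 5.0
   vertex 1.1 4.7 2.4
   vertex 3.2 2.1 0.6
  endloop
 endfacet
 facet normal -0.749 -0.633 -0.196
  outer loop
   vertex 1.2 3.1 5.0
   vertex 3.2 2.1 0.6
   vertex 3.7 0.3 4.5
  endloop
 endfacet
 facet normal -0.269 0.816 0.512
  outer loop
   vertex 1.2 3.1 5.0
   vertex 4.8 4.6 4.5
   vertex 1.1 4.7 2.4
  endloop
 endfacet
 facet normal 0.153 -0.039 0.987
  outer loop
   vertex 1.2 3.1 5.0
   vertex 3.7 0.3 4.5
   vertex 4.8 4.6 4.5
  endloop
 endfacet
 facet normal -0.356 -0.161 -0.920
  outer loop
   vertex 4.7 0.5 0.3
   vertex 3.2 2.1 0.6
   vertex 4.9 1.2 0.1
  endloop
 endfacet
 facet normal -0.733 -0.649 -0.205
  outer loop
   vertex 4.7 0.5 0.3
   vertex 3.7 0.3 4.5
   vertex 3.2 2.1 0.6
  endloop
 endfacet
 facet normal 0.959 -0.225 0.172
  outer loop
   vertex 4.7 0.5 0.3
   vertex 4.9 1.2 0.1
   vertex 4.4 1.9 3.8
  endloop
 endfacet
 facet normal 0.926 -0.315 0.206
  outer loop
   vertex 4.7 0.5 0.3
   vertex 4.4 1.9 3.8
   vertex 3.7 0.3 4.5
  endloop
 endfacet
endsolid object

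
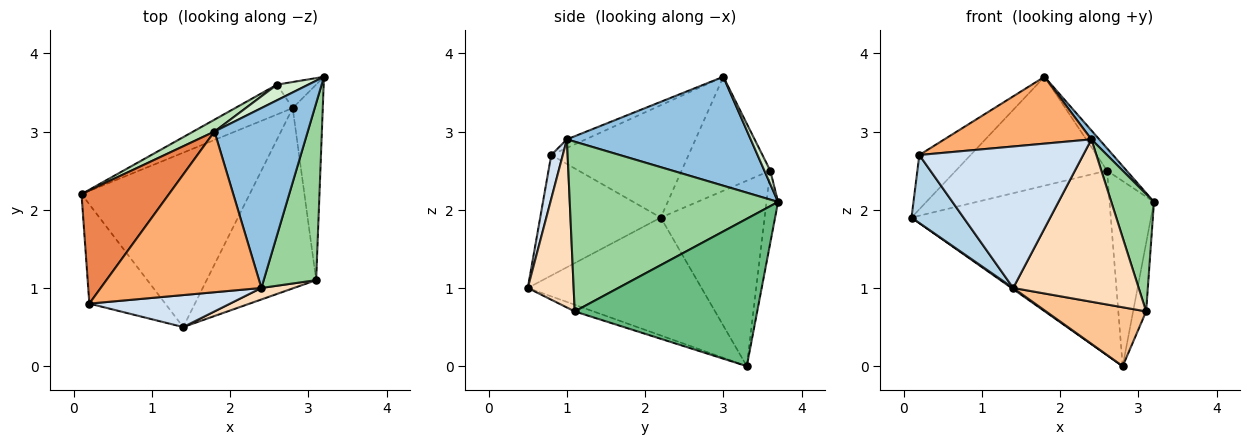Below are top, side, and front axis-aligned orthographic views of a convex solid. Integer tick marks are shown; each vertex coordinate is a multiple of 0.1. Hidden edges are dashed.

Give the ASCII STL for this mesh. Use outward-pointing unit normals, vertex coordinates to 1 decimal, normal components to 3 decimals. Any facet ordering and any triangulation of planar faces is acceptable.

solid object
 facet normal -0.574 -0.005 -0.819
  outer loop
   vertex 2.8 3.3 0.0
   vertex 1.4 0.5 1.0
   vertex 0.1 2.2 1.9
  endloop
 endfacet
 facet normal 0.759 -0.032 0.650
  outer loop
   vertex 1.8 3.0 3.7
   vertex 2.4 1.0 2.9
   vertex 3.2 3.7 2.1
  endloop
 endfacet
 facet normal -0.795 -0.343 -0.501
  outer loop
   vertex 0.2 0.8 2.7
   vertex 0.1 2.2 1.9
   vertex 1.4 0.5 1.0
  endloop
 endfacet
 facet normal 0.068 -0.973 0.220
  outer loop
   vertex 0.2 0.8 2.7
   vertex 1.4 0.5 1.0
   vertex 2.4 1.0 2.9
  endloop
 endfacet
 facet normal -0.757 0.283 0.589
  outer loop
   vertex 0.2 0.8 2.7
   vertex 1.8 3.0 3.7
   vertex 0.1 2.2 1.9
  endloop
 endfacet
 facet normal -0.049 -0.384 0.922
  outer loop
   vertex 0.2 0.8 2.7
   vertex 2.4 1.0 2.9
   vertex 1.8 3.0 3.7
  endloop
 endfacet
 facet normal -0.058 -0.310 -0.949
  outer loop
   vertex 3.1 1.1 0.7
   vertex 1.4 0.5 1.0
   vertex 2.8 3.3 0.0
  endloop
 endfacet
 facet normal 0.342 -0.937 0.066
  outer loop
   vertex 3.1 1.1 0.7
   vertex 2.4 1.0 2.9
   vertex 1.4 0.5 1.0
  endloop
 endfacet
 facet normal 0.977 0.070 -0.199
  outer loop
   vertex 3.1 1.1 0.7
   vertex 2.8 3.3 0.0
   vertex 3.2 3.7 2.1
  endloop
 endfacet
 facet normal 0.938 -0.192 0.290
  outer loop
   vertex 3.1 1.1 0.7
   vertex 3.2 3.7 2.1
   vertex 2.4 1.0 2.9
  endloop
 endfacet
 facet normal -0.503 0.859 0.094
  outer loop
   vertex 2.6 3.6 2.5
   vertex 0.1 2.2 1.9
   vertex 1.8 3.0 3.7
  endloop
 endfacet
 facet normal 0.239 0.796 0.557
  outer loop
   vertex 2.6 3.6 2.5
   vertex 1.8 3.0 3.7
   vertex 3.2 3.7 2.1
  endloop
 endfacet
 facet normal -0.458 0.878 -0.142
  outer loop
   vertex 2.6 3.6 2.5
   vertex 2.8 3.3 0.0
   vertex 0.1 2.2 1.9
  endloop
 endfacet
 facet normal -0.250 0.959 -0.135
  outer loop
   vertex 2.6 3.6 2.5
   vertex 3.2 3.7 2.1
   vertex 2.8 3.3 0.0
  endloop
 endfacet
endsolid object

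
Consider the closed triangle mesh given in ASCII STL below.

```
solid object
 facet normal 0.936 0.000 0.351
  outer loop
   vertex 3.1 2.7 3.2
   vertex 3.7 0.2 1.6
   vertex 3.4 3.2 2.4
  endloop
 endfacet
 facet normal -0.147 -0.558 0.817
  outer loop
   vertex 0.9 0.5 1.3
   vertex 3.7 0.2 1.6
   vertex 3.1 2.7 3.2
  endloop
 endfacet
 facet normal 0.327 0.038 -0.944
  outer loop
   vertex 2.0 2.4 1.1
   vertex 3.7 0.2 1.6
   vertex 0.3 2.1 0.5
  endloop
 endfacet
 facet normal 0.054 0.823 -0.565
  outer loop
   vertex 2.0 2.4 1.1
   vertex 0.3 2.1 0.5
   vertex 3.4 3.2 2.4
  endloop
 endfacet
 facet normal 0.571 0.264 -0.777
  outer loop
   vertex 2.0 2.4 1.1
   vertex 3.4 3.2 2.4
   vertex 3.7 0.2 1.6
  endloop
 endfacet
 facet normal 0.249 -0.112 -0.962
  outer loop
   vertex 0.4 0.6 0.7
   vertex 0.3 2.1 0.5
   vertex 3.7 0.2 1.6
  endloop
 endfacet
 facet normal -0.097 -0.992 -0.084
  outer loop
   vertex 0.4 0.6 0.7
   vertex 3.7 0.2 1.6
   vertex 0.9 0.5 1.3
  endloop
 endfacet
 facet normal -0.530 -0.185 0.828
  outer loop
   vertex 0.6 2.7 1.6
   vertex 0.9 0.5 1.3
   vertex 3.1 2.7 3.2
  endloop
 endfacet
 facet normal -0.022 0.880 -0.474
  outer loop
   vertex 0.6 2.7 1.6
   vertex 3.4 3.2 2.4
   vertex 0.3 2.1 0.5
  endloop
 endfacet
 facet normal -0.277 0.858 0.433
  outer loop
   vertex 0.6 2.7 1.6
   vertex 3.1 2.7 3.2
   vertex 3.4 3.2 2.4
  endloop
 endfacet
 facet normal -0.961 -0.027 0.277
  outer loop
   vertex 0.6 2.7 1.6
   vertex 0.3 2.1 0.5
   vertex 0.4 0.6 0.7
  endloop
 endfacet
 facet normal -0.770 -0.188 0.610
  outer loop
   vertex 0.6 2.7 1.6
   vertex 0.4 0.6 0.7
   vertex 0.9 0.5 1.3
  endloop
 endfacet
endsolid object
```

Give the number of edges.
18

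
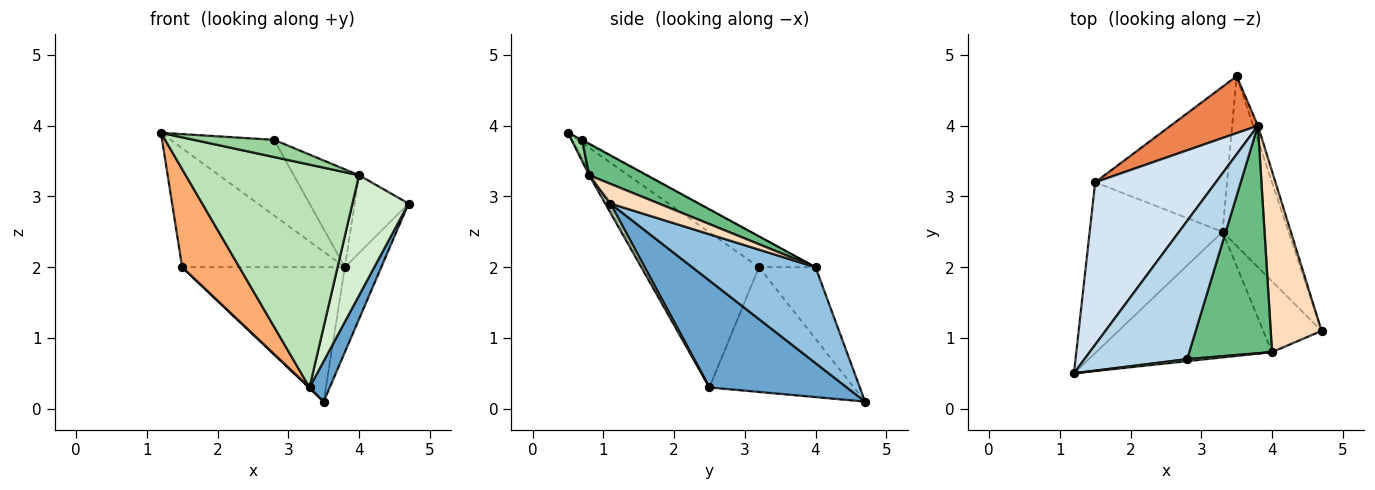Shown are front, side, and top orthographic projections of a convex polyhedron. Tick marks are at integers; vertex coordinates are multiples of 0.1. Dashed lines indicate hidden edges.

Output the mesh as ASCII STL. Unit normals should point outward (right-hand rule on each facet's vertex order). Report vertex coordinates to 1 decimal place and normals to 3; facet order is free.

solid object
 facet normal 0.844 -0.124 -0.521
  outer loop
   vertex 3.3 2.5 0.3
   vertex 3.5 4.7 0.1
   vertex 4.7 1.1 2.9
  endloop
 endfacet
 facet normal 0.958 0.283 -0.047
  outer loop
   vertex 3.8 4.0 2.0
   vertex 4.7 1.1 2.9
   vertex 3.5 4.7 0.1
  endloop
 endfacet
 facet normal -0.005 0.480 0.877
  outer loop
   vertex 2.8 0.7 3.8
   vertex 3.8 4.0 2.0
   vertex 1.2 0.5 3.9
  endloop
 endfacet
 facet normal -0.201 0.579 0.790
  outer loop
   vertex 1.5 3.2 2.0
   vertex 1.2 0.5 3.9
   vertex 3.8 4.0 2.0
  endloop
 endfacet
 facet normal -0.305 0.877 0.371
  outer loop
   vertex 1.5 3.2 2.0
   vertex 3.8 4.0 2.0
   vertex 3.5 4.7 0.1
  endloop
 endfacet
 facet normal -0.712 -0.350 -0.609
  outer loop
   vertex 1.5 3.2 2.0
   vertex 3.3 2.5 0.3
   vertex 1.2 0.5 3.9
  endloop
 endfacet
 facet normal -0.687 -0.004 -0.726
  outer loop
   vertex 1.5 3.2 2.0
   vertex 3.5 4.7 0.1
   vertex 3.3 2.5 0.3
  endloop
 endfacet
 facet normal 0.335 0.373 0.865
  outer loop
   vertex 4.0 0.8 3.3
   vertex 4.7 1.1 2.9
   vertex 3.8 4.0 2.0
  endloop
 endfacet
 facet normal 0.330 0.373 0.867
  outer loop
   vertex 4.0 0.8 3.3
   vertex 3.8 4.0 2.0
   vertex 2.8 0.7 3.8
  endloop
 endfacet
 facet normal 0.130 -0.985 0.116
  outer loop
   vertex 4.0 0.8 3.3
   vertex 2.8 0.7 3.8
   vertex 1.2 0.5 3.9
  endloop
 endfacet
 facet normal -0.012 -0.871 -0.491
  outer loop
   vertex 4.0 0.8 3.3
   vertex 1.2 0.5 3.9
   vertex 3.3 2.5 0.3
  endloop
 endfacet
 facet normal 0.079 -0.859 -0.505
  outer loop
   vertex 4.0 0.8 3.3
   vertex 3.3 2.5 0.3
   vertex 4.7 1.1 2.9
  endloop
 endfacet
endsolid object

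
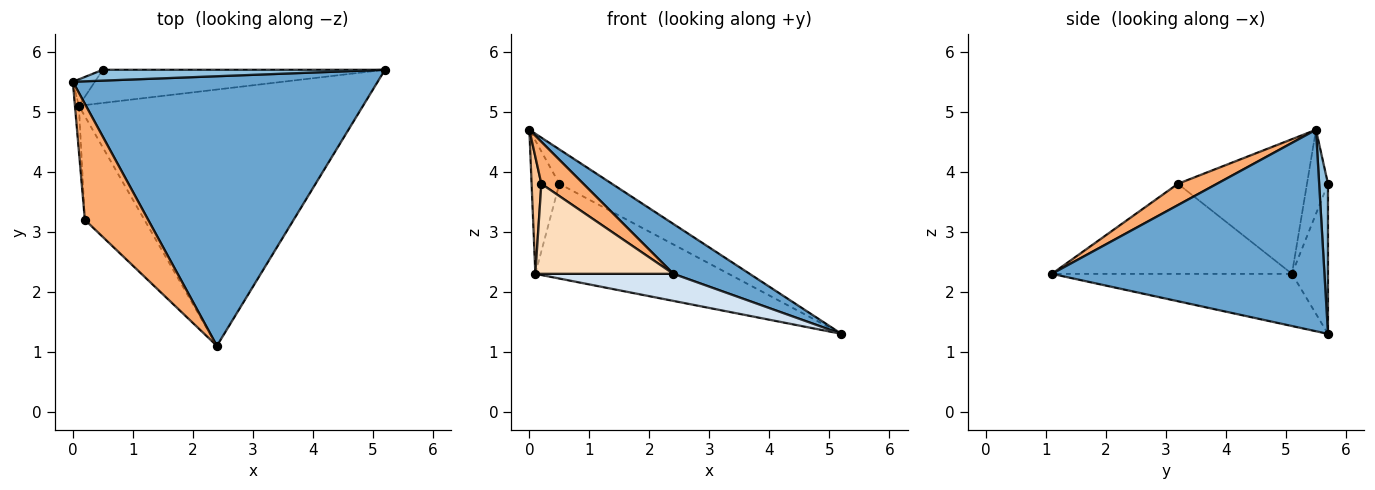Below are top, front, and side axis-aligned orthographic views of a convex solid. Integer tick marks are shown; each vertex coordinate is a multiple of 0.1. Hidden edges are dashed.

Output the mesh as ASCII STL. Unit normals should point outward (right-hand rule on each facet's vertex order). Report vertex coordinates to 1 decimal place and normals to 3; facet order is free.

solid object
 facet normal 0.545 -0.152 0.824
  outer loop
   vertex 2.4 1.1 2.3
   vertex 5.2 5.7 1.3
   vertex 0.0 5.5 4.7
  endloop
 endfacet
 facet normal 0.158 0.942 0.297
  outer loop
   vertex 0.5 5.7 3.8
   vertex 0.0 5.5 4.7
   vertex 5.2 5.7 1.3
  endloop
 endfacet
 facet normal -0.596 0.788 -0.156
  outer loop
   vertex 0.1 5.1 2.3
   vertex 0.0 5.5 4.7
   vertex 0.5 5.7 3.8
  endloop
 endfacet
 facet normal -0.180 -0.103 -0.978
  outer loop
   vertex 0.1 5.1 2.3
   vertex 5.2 5.7 1.3
   vertex 2.4 1.1 2.3
  endloop
 endfacet
 facet normal -0.173 0.930 -0.326
  outer loop
   vertex 0.1 5.1 2.3
   vertex 0.5 5.7 3.8
   vertex 5.2 5.7 1.3
  endloop
 endfacet
 facet normal 0.301 -0.325 0.897
  outer loop
   vertex 0.2 3.2 3.8
   vertex 2.4 1.1 2.3
   vertex 0.0 5.5 4.7
  endloop
 endfacet
 facet normal -0.997 -0.075 -0.029
  outer loop
   vertex 0.2 3.2 3.8
   vertex 0.0 5.5 4.7
   vertex 0.1 5.1 2.3
  endloop
 endfacet
 facet normal -0.752 -0.432 -0.498
  outer loop
   vertex 0.2 3.2 3.8
   vertex 0.1 5.1 2.3
   vertex 2.4 1.1 2.3
  endloop
 endfacet
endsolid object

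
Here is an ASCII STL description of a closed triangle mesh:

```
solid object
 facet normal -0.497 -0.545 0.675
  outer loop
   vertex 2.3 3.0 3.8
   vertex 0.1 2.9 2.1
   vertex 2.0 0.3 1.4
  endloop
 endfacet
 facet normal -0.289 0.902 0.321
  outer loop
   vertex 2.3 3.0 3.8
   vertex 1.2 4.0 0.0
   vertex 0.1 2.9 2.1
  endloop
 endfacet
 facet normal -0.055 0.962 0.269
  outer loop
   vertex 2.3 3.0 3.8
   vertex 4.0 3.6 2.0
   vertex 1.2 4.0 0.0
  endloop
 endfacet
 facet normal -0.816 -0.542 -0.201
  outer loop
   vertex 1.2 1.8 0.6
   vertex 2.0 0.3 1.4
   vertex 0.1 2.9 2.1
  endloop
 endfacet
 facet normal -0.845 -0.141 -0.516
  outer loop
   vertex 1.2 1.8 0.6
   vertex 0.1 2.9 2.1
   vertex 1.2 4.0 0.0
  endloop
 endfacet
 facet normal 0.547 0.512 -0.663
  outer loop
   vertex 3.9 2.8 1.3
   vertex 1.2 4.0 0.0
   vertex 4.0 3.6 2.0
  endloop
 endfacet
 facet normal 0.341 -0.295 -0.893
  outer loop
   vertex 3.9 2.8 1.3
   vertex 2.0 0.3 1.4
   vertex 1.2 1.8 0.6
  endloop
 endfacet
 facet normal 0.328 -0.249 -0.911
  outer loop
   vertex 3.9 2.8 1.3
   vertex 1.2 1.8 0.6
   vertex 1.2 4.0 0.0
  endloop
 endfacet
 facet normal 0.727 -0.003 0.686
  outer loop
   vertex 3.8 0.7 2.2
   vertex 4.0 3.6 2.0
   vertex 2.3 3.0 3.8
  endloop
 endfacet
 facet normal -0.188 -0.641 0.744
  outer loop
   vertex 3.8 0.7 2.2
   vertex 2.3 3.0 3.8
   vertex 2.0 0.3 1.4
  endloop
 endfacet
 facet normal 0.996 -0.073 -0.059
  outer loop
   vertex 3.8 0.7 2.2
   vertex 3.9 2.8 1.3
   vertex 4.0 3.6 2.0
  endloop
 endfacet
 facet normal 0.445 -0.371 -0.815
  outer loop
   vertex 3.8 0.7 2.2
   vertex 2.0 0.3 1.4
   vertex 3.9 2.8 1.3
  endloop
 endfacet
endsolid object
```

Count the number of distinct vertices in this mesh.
8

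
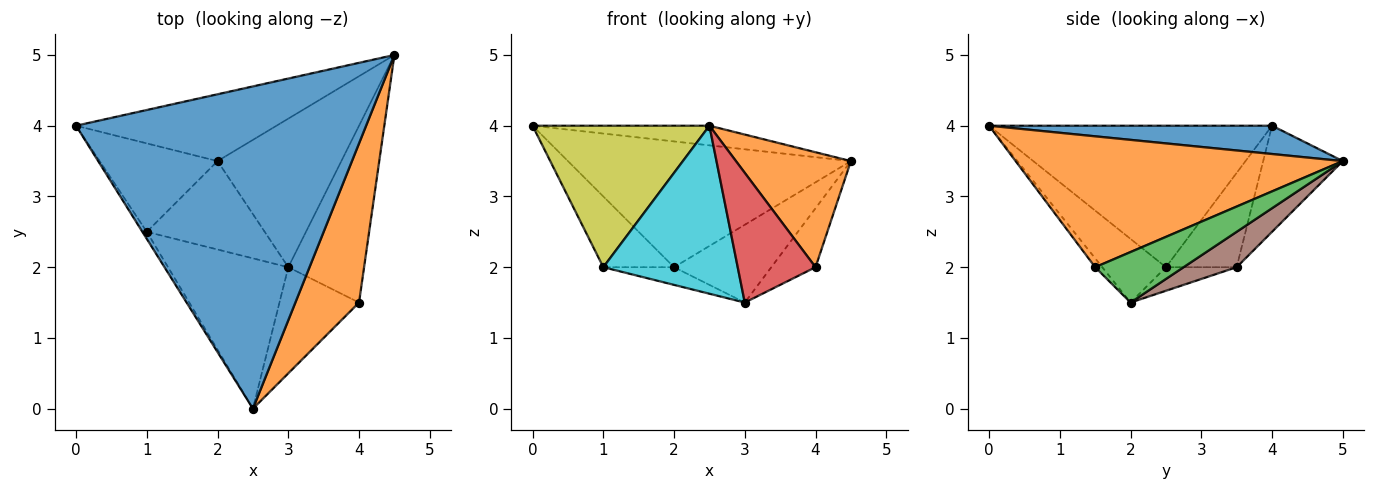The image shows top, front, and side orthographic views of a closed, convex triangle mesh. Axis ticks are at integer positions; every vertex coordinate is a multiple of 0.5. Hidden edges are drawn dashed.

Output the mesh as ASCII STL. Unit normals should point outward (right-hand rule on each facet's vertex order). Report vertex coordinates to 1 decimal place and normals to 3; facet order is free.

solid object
 facet normal 0.097 0.061 0.993
  outer loop
   vertex 2.5 0.0 4.0
   vertex 4.5 5.0 3.5
   vertex 0.0 4.0 4.0
  endloop
 endfacet
 facet normal 0.857 -0.301 0.417
  outer loop
   vertex 4.0 1.5 2.0
   vertex 4.5 5.0 3.5
   vertex 2.5 0.0 4.0
  endloop
 endfacet
 facet normal 0.535 0.267 -0.802
  outer loop
   vertex 4.0 1.5 2.0
   vertex 3.0 2.0 1.5
   vertex 4.5 5.0 3.5
  endloop
 endfacet
 facet normal -0.070 -0.772 -0.632
  outer loop
   vertex 4.0 1.5 2.0
   vertex 2.5 0.0 4.0
   vertex 3.0 2.0 1.5
  endloop
 endfacet
 facet normal -0.241 0.857 -0.455
  outer loop
   vertex 2.0 3.5 2.0
   vertex 0.0 4.0 4.0
   vertex 4.5 5.0 3.5
  endloop
 endfacet
 facet normal 0.245 0.450 -0.859
  outer loop
   vertex 2.0 3.5 2.0
   vertex 4.5 5.0 3.5
   vertex 3.0 2.0 1.5
  endloop
 endfacet
 facet normal -0.530 0.530 -0.662
  outer loop
   vertex 1.0 2.5 2.0
   vertex 0.0 4.0 4.0
   vertex 2.0 3.5 2.0
  endloop
 endfacet
 facet normal -0.192 0.192 -0.962
  outer loop
   vertex 1.0 2.5 2.0
   vertex 2.0 3.5 2.0
   vertex 3.0 2.0 1.5
  endloop
 endfacet
 facet normal -0.848 -0.530 -0.026
  outer loop
   vertex 1.0 2.5 2.0
   vertex 2.5 0.0 4.0
   vertex 0.0 4.0 4.0
  endloop
 endfacet
 facet normal -0.333 -0.703 -0.629
  outer loop
   vertex 1.0 2.5 2.0
   vertex 3.0 2.0 1.5
   vertex 2.5 0.0 4.0
  endloop
 endfacet
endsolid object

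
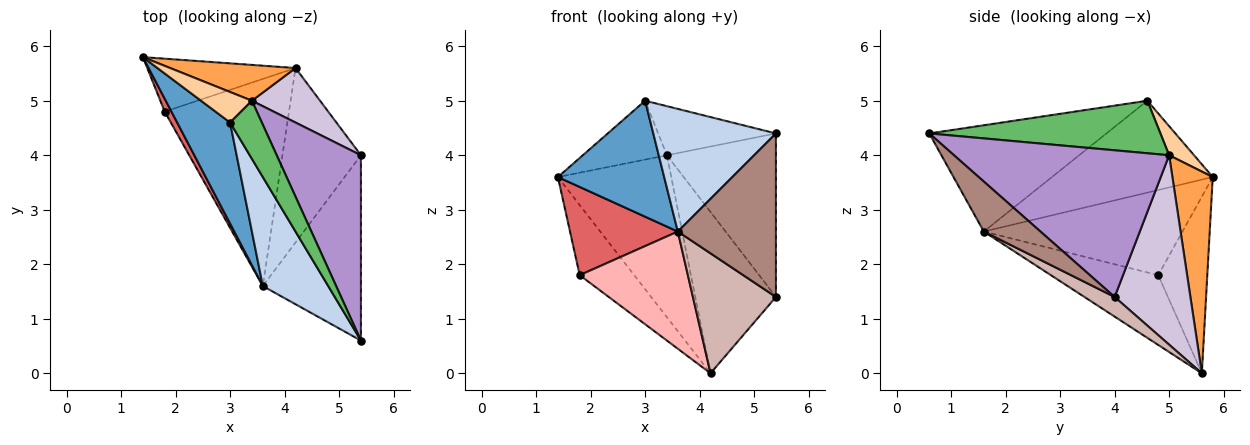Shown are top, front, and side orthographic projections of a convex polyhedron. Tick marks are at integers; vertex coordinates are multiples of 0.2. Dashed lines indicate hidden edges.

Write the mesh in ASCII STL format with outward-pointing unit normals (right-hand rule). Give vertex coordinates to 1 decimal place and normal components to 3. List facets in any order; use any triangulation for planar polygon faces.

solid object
 facet normal -0.752 -0.497 0.433
  outer loop
   vertex 3.6 1.6 2.6
   vertex 3.0 4.6 5.0
   vertex 1.4 5.8 3.6
  endloop
 endfacet
 facet normal -0.734 -0.508 0.451
  outer loop
   vertex 3.6 1.6 2.6
   vertex 5.4 0.6 4.4
   vertex 3.0 4.6 5.0
  endloop
 endfacet
 facet normal 0.328 0.922 0.204
  outer loop
   vertex 3.4 5.0 4.0
   vertex 4.2 5.6 0.0
   vertex 1.4 5.8 3.6
  endloop
 endfacet
 facet normal 0.254 0.859 0.445
  outer loop
   vertex 3.4 5.0 4.0
   vertex 1.4 5.8 3.6
   vertex 3.0 4.6 5.0
  endloop
 endfacet
 facet normal 0.785 0.400 0.474
  outer loop
   vertex 3.4 5.0 4.0
   vertex 3.0 4.6 5.0
   vertex 5.4 0.6 4.4
  endloop
 endfacet
 facet normal -0.583 0.648 -0.490
  outer loop
   vertex 1.8 4.8 1.8
   vertex 1.4 5.8 3.6
   vertex 4.2 5.6 0.0
  endloop
 endfacet
 facet normal -0.877 -0.476 0.070
  outer loop
   vertex 1.8 4.8 1.8
   vertex 3.6 1.6 2.6
   vertex 1.4 5.8 3.6
  endloop
 endfacet
 facet normal -0.439 -0.442 -0.782
  outer loop
   vertex 1.8 4.8 1.8
   vertex 4.2 5.6 0.0
   vertex 3.6 1.6 2.6
  endloop
 endfacet
 facet normal 0.794 0.402 0.456
  outer loop
   vertex 5.4 4.0 1.4
   vertex 3.4 5.0 4.0
   vertex 5.4 0.6 4.4
  endloop
 endfacet
 facet normal 0.665 0.708 0.239
  outer loop
   vertex 5.4 4.0 1.4
   vertex 4.2 5.6 0.0
   vertex 3.4 5.0 4.0
  endloop
 endfacet
 facet normal 0.357 -0.618 -0.700
  outer loop
   vertex 5.4 4.0 1.4
   vertex 5.4 0.6 4.4
   vertex 3.6 1.6 2.6
  endloop
 endfacet
 facet normal 0.202 -0.555 -0.807
  outer loop
   vertex 5.4 4.0 1.4
   vertex 3.6 1.6 2.6
   vertex 4.2 5.6 0.0
  endloop
 endfacet
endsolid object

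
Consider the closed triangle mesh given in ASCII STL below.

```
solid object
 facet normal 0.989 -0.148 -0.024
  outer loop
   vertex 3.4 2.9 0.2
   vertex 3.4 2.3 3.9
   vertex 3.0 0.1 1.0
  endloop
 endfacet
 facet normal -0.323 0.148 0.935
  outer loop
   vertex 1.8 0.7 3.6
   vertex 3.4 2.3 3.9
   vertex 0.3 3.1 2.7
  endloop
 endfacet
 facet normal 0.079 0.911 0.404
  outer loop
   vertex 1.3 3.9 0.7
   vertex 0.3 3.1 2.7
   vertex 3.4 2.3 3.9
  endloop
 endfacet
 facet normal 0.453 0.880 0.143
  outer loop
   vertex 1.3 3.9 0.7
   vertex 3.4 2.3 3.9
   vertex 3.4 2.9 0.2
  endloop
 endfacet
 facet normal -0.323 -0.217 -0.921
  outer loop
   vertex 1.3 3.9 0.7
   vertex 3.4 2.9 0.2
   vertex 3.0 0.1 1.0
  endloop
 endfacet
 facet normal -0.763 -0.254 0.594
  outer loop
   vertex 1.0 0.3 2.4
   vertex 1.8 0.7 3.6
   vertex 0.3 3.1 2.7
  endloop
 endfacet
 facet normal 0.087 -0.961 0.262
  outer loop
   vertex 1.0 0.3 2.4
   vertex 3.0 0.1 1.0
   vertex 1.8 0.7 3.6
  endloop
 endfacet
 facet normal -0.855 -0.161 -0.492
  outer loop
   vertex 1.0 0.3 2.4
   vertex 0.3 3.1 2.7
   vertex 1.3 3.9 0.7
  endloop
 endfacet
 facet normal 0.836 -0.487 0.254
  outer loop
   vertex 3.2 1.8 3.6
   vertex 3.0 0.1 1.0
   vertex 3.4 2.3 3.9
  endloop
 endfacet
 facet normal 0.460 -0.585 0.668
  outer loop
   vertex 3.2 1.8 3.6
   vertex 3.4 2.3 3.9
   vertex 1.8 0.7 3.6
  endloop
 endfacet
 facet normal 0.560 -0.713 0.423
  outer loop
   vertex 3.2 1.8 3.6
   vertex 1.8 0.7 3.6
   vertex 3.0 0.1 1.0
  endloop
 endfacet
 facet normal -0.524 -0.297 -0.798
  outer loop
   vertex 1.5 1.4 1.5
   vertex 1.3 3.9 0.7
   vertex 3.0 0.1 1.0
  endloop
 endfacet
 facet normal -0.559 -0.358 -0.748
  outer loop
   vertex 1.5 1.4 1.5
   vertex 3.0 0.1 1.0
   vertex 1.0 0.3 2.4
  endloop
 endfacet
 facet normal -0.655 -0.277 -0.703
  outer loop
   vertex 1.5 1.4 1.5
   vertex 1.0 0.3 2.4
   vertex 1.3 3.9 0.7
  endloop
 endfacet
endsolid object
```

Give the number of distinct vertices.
9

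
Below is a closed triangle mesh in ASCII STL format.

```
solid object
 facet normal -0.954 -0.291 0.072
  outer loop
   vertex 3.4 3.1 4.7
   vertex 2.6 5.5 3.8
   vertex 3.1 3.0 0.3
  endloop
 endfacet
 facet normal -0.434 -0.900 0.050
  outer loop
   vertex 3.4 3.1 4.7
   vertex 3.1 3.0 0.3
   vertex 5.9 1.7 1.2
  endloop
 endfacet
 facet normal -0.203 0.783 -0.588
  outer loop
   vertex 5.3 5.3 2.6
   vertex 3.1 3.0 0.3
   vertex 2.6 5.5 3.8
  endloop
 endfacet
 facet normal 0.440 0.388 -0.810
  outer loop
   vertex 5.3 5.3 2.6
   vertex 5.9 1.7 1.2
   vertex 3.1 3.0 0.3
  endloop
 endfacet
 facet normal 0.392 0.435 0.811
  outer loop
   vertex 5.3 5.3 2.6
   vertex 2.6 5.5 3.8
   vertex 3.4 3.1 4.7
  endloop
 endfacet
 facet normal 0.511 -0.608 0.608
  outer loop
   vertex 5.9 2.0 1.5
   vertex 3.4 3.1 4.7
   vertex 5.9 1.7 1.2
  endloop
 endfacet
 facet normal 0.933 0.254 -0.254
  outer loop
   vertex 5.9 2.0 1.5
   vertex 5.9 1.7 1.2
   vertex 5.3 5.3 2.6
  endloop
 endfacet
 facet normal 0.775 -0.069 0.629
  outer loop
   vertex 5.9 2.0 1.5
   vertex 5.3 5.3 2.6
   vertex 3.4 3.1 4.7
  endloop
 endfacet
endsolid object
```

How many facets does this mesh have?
8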